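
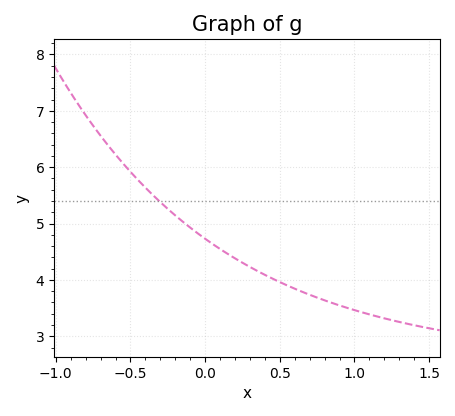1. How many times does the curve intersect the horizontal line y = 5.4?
1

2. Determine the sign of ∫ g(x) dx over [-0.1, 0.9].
positive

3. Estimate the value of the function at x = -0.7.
6.56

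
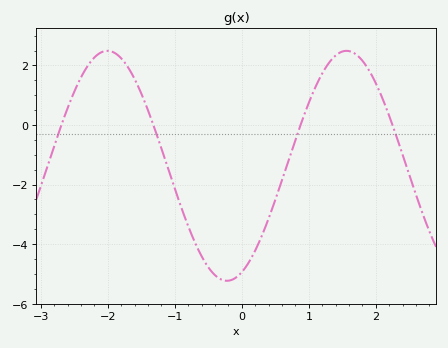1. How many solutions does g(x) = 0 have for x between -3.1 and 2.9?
4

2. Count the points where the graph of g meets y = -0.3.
4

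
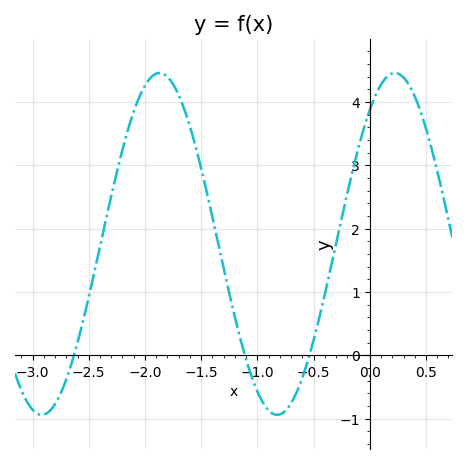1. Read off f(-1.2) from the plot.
0.6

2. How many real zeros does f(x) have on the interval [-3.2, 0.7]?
3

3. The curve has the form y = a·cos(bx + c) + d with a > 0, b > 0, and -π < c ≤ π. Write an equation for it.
y = 2.7cos(3x - 0.67) + 1.76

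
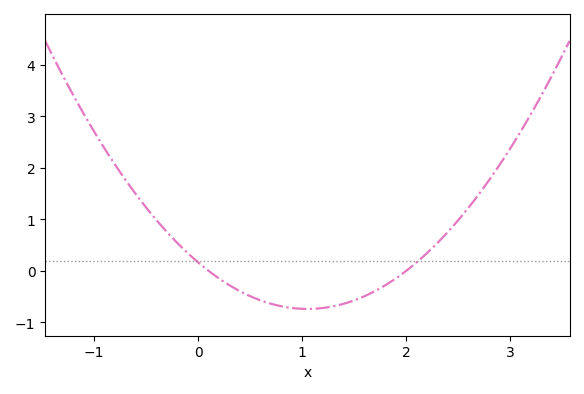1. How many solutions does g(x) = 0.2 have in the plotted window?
2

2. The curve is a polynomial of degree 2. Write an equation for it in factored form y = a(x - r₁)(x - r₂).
y = 0.82(x - 0.1)(x - 2)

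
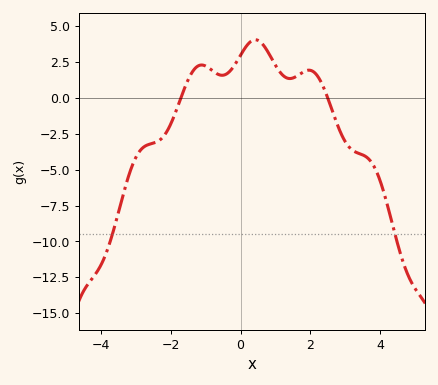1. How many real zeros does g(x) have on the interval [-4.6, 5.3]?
2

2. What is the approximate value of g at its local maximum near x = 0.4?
4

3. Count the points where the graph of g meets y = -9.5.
2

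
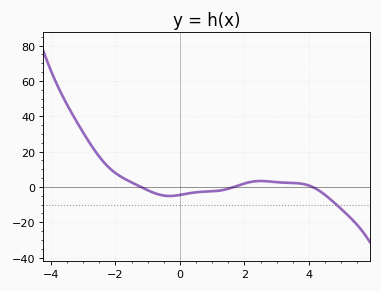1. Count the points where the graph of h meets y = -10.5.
1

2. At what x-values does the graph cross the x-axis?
-1.22, 1.68, 4.1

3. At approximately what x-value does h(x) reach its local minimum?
-0.318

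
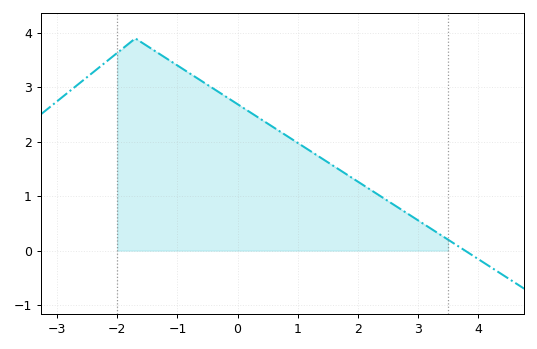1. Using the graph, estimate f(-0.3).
2.9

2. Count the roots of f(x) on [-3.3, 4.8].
1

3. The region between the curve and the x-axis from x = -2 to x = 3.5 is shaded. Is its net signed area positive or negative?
positive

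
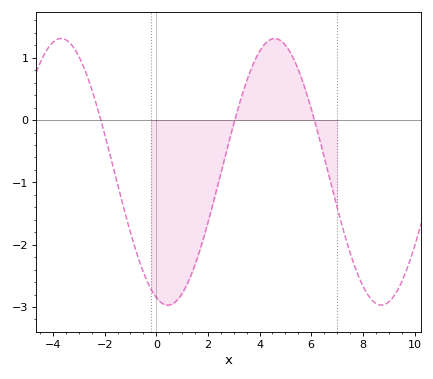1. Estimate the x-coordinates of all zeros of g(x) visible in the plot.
-2.14, 3.04, 6.12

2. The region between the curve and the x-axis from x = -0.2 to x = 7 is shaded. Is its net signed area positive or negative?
negative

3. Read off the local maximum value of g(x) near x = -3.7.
1.31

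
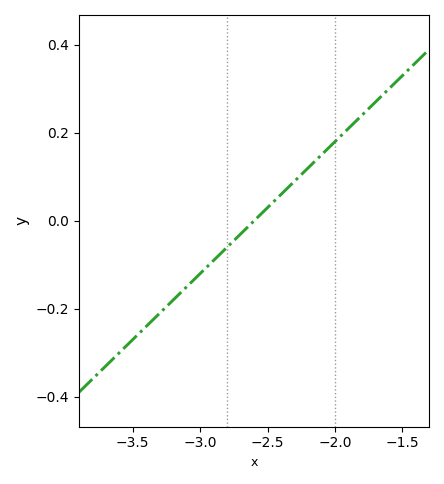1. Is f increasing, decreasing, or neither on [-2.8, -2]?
increasing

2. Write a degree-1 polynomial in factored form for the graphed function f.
y = 0.3(x + 2.6)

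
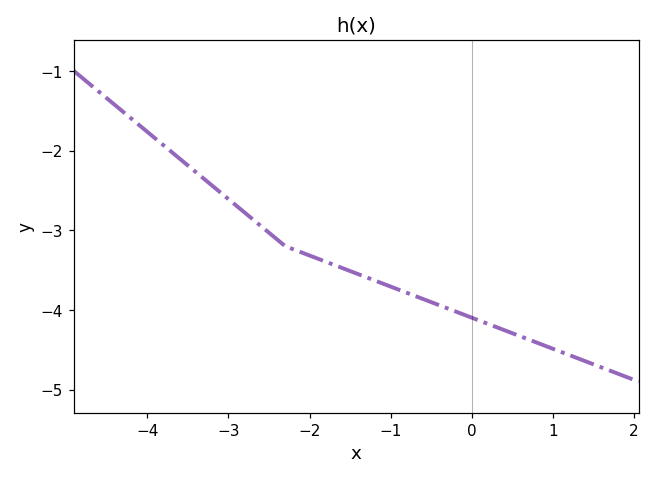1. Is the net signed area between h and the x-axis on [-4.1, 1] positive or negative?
negative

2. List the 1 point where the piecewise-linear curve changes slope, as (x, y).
(-2.3, -3.2)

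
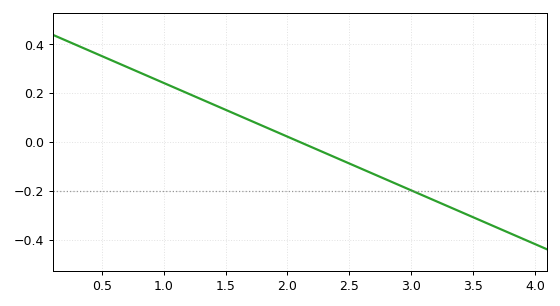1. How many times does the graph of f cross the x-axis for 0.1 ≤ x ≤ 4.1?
1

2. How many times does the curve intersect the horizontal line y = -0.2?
1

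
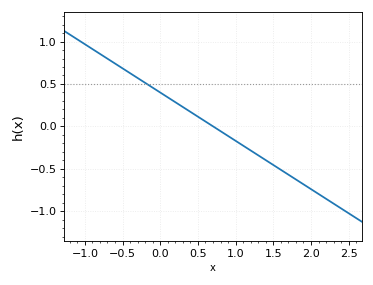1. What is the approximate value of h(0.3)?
0.228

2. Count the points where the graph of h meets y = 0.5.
1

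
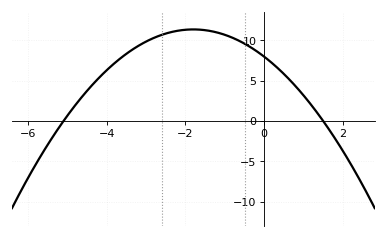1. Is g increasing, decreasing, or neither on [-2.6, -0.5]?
neither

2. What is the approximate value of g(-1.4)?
11.2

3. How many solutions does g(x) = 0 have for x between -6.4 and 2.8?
2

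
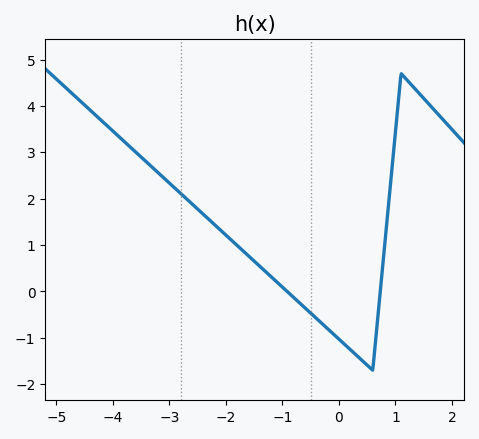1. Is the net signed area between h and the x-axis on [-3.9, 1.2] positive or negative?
positive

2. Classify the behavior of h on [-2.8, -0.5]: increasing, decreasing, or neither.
decreasing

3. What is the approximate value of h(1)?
3.4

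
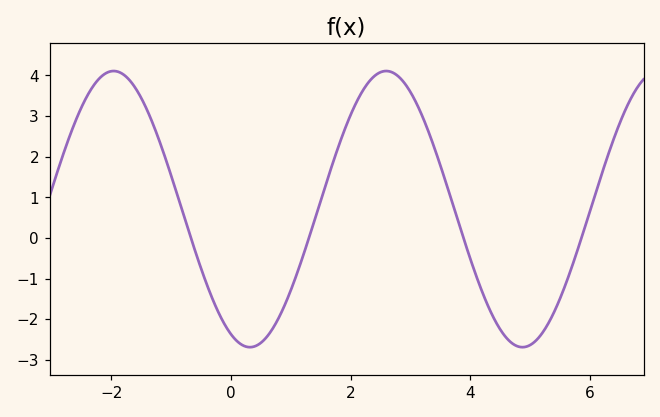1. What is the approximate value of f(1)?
-1.29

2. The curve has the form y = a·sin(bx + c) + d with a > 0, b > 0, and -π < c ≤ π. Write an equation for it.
y = 3.4sin(1.38x - 2.01) + 0.71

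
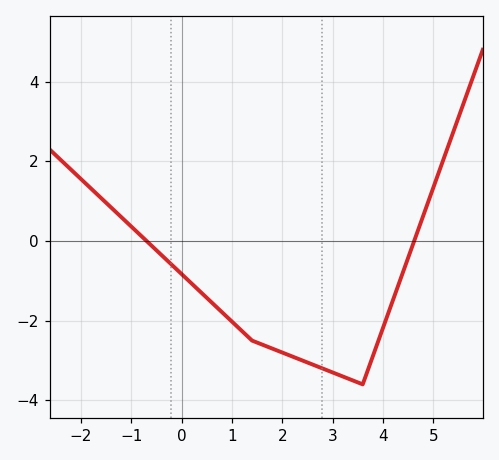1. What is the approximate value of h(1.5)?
-2.55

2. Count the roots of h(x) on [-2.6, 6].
2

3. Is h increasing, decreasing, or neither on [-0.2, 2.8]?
decreasing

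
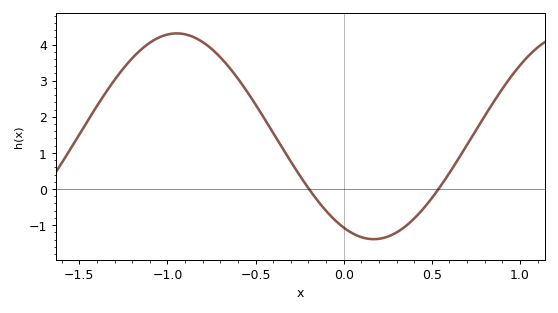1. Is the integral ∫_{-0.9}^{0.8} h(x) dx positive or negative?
positive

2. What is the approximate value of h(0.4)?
-0.8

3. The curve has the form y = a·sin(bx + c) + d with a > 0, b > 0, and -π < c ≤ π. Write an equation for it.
y = 2.85sin(2.8x - 2) + 1.46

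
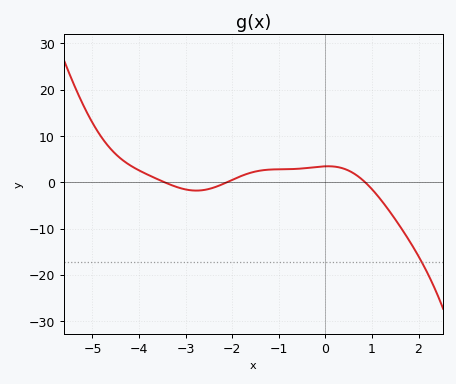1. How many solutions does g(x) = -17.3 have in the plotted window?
1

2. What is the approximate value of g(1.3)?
-5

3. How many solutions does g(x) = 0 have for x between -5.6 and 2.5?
3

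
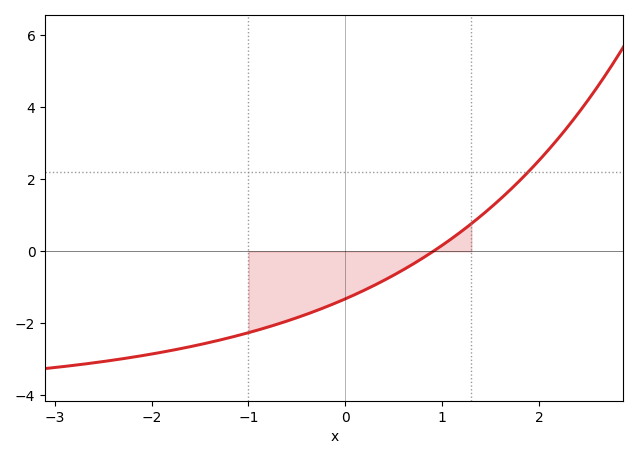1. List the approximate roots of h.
0.9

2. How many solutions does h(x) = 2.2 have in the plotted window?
1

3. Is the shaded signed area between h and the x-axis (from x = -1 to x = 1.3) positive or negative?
negative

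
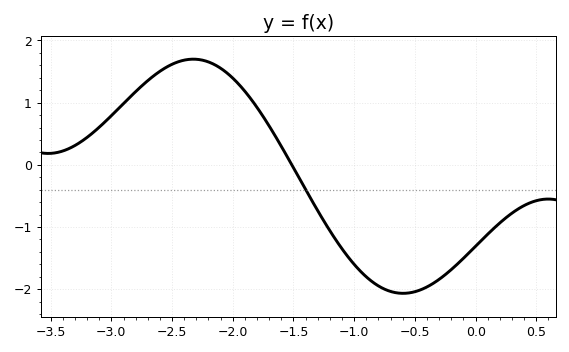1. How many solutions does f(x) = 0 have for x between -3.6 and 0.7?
1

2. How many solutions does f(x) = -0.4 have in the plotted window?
1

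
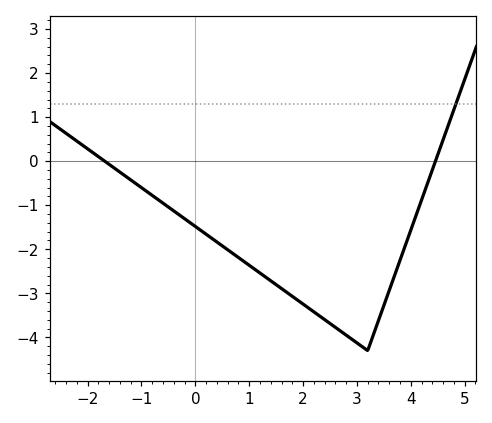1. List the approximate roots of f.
-1.6, 4.4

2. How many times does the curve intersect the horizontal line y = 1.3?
1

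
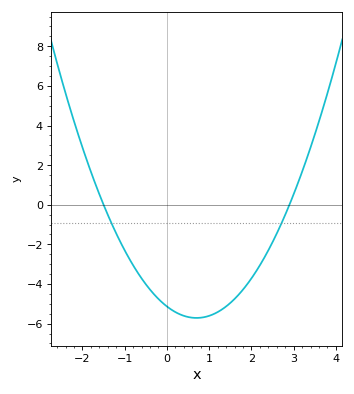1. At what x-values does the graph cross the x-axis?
-1.5, 2.9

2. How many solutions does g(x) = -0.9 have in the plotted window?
2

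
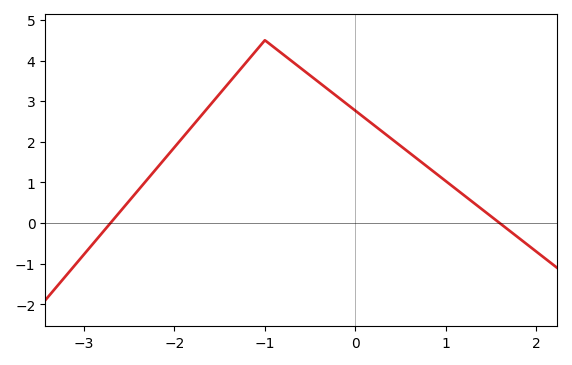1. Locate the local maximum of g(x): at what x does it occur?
-1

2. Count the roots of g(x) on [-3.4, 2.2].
2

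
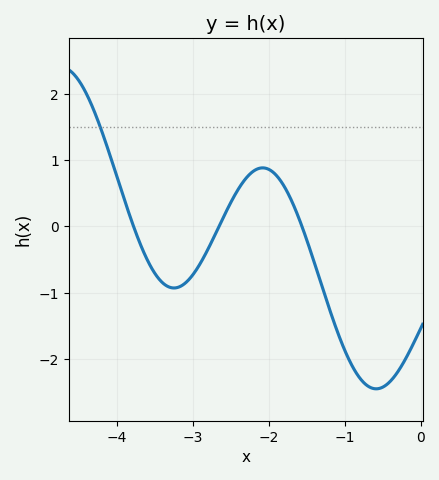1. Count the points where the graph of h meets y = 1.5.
1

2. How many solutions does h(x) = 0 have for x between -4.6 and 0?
3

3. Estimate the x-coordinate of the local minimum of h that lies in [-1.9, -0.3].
-0.6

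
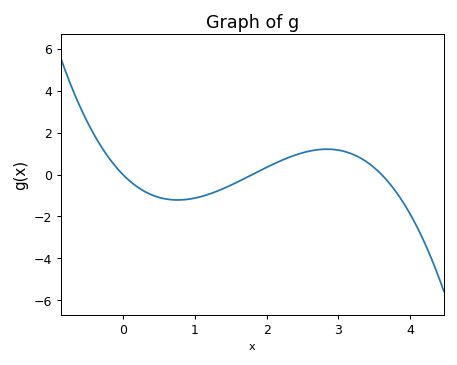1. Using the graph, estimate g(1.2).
-1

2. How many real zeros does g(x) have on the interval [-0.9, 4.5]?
3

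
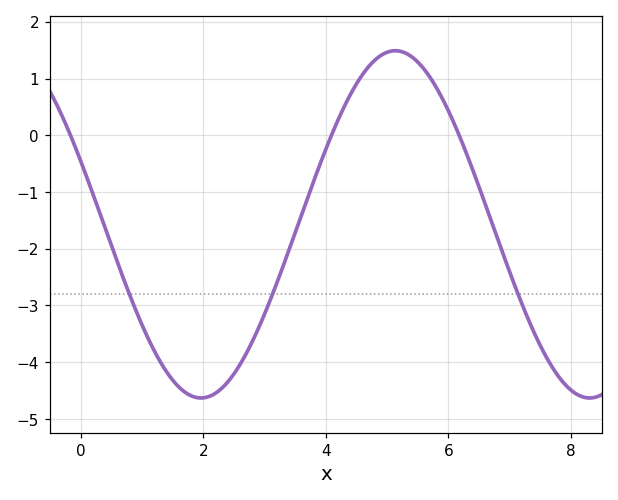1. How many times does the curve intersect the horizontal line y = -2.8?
3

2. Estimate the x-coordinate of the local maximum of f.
5.2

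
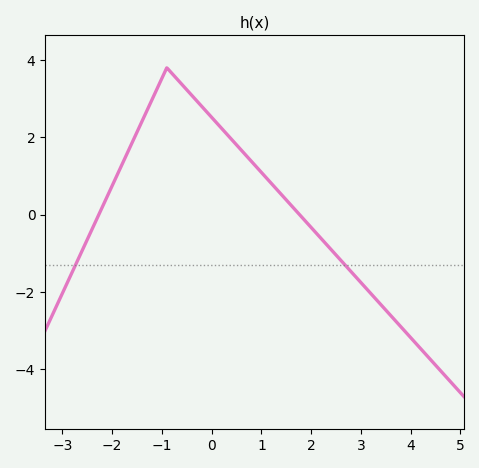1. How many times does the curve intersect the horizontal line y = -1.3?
2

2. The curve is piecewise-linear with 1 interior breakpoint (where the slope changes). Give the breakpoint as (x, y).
(-0.9, 3.8)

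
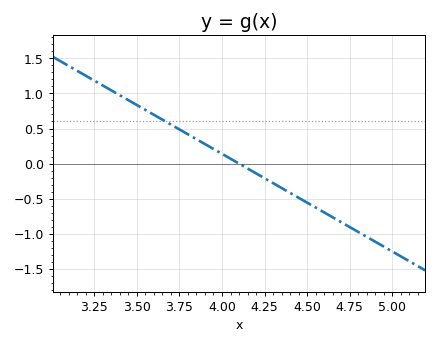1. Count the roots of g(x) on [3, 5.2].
1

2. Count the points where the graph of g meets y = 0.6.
1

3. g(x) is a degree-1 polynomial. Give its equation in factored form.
y = -1.39(x - 4.1)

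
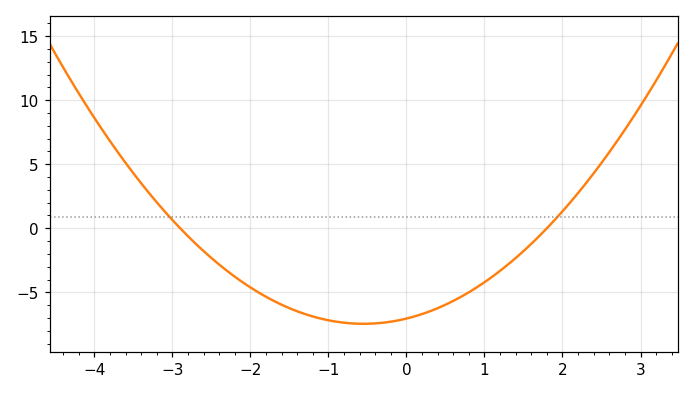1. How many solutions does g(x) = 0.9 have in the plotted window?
2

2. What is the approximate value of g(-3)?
0.5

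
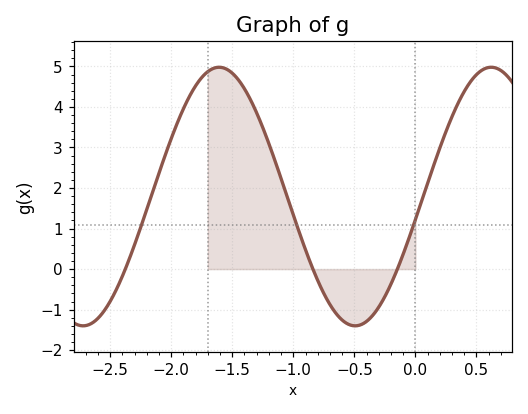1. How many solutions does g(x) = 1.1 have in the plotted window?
3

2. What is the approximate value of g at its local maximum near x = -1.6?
4.98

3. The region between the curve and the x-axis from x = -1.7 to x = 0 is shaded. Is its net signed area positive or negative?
positive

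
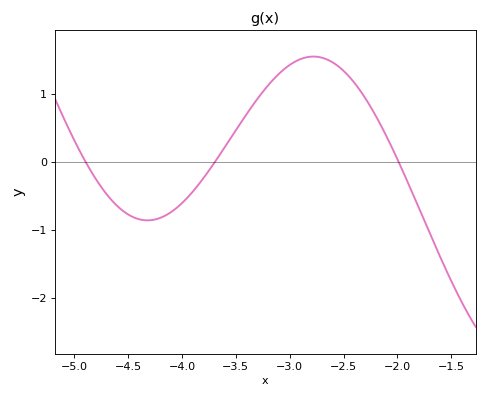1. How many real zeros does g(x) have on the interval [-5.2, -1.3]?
3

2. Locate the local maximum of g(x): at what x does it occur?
-2.8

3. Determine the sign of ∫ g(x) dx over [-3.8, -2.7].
positive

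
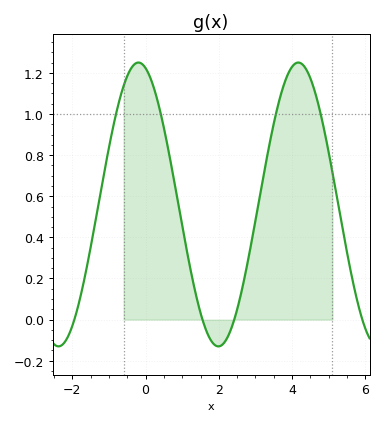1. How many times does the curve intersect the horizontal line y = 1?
4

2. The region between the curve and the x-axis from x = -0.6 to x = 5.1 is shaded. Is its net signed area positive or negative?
positive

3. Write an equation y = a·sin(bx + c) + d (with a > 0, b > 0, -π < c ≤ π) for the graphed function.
y = 0.69sin(1.4x + 1.9) + 0.56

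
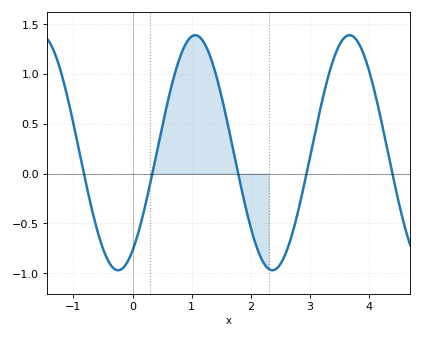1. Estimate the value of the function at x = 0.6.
0.75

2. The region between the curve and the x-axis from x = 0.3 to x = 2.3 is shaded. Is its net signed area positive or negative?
positive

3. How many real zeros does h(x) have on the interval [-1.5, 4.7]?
5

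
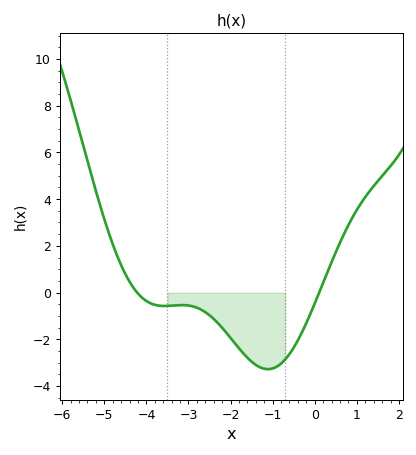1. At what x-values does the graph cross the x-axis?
-4.2, 0.2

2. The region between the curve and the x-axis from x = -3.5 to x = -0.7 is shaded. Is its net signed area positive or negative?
negative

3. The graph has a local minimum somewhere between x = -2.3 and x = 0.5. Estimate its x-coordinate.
-1.2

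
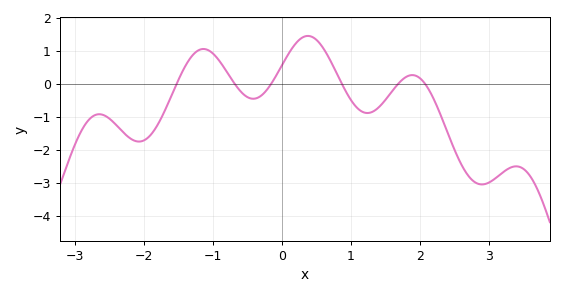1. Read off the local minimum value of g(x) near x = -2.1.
-1.7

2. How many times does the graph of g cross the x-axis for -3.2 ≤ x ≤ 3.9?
6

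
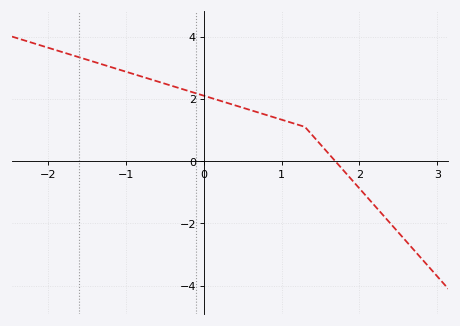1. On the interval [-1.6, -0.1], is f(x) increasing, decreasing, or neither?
decreasing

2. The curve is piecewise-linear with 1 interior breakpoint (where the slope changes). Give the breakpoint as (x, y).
(1.3, 1.1)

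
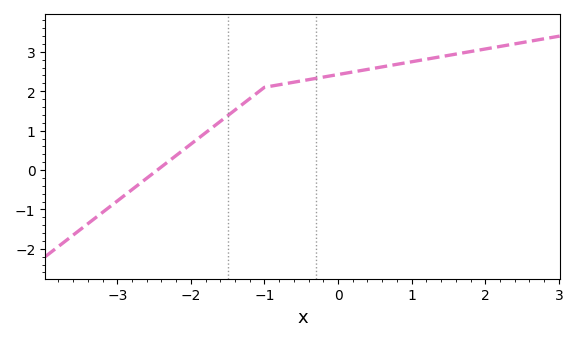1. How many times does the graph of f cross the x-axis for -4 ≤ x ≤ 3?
1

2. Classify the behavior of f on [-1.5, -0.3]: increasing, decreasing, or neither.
increasing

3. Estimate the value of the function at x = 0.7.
2.7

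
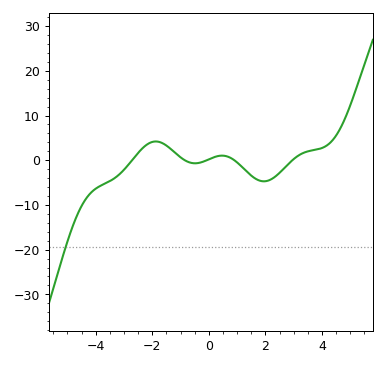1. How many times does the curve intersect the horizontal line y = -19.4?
1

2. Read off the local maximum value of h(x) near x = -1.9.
4.2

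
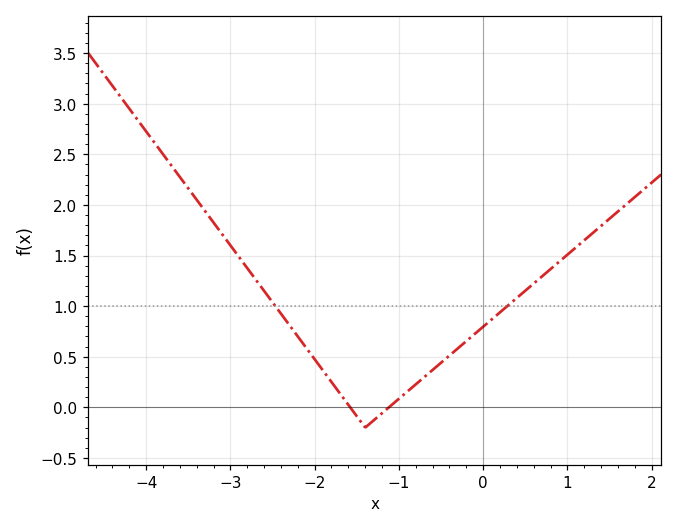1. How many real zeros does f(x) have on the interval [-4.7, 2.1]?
2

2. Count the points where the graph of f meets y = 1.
2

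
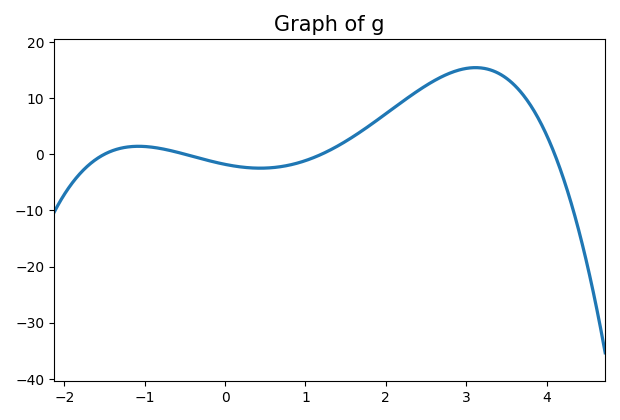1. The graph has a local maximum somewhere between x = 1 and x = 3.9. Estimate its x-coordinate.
3.11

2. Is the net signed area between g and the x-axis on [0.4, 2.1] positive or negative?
positive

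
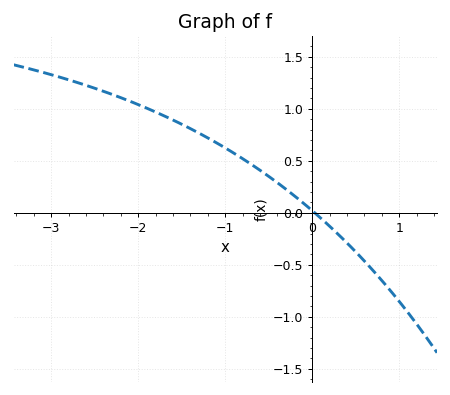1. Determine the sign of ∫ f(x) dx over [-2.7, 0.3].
positive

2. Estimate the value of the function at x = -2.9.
1.3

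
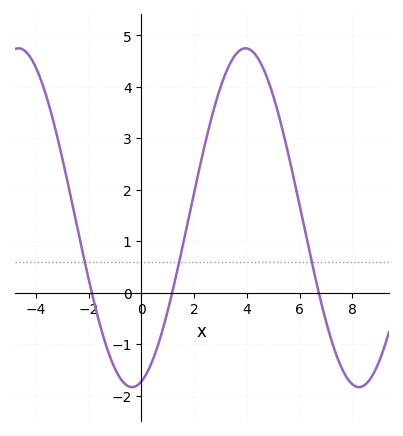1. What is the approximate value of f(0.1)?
-1.6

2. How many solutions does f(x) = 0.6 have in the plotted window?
3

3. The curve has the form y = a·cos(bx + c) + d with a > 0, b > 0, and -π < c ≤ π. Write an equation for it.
y = 3.29cos(0.73x - 2.9) + 1.46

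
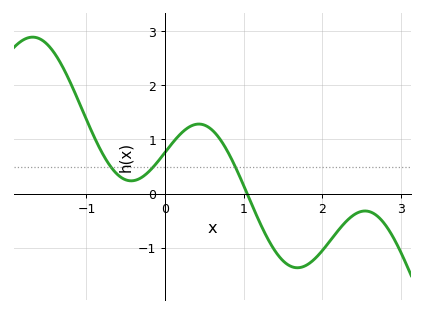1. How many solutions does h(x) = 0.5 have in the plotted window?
3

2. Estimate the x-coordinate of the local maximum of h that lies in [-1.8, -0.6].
-1.69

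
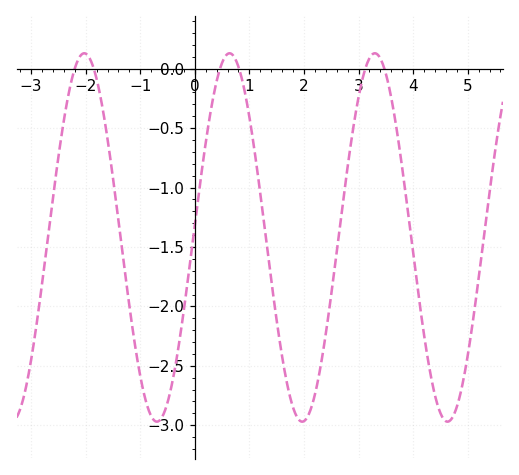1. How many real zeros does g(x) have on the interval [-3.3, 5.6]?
6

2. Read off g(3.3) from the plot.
0.15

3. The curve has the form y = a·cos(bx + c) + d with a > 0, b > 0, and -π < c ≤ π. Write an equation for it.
y = 1.55cos(2.4x - 1.5) - 1.42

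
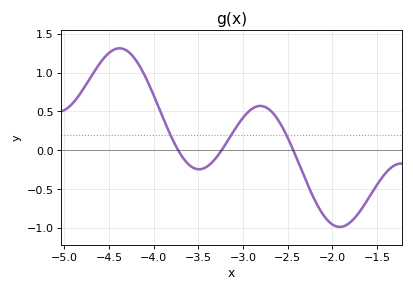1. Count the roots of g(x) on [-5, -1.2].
3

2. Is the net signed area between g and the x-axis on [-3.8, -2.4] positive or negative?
positive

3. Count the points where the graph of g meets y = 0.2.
3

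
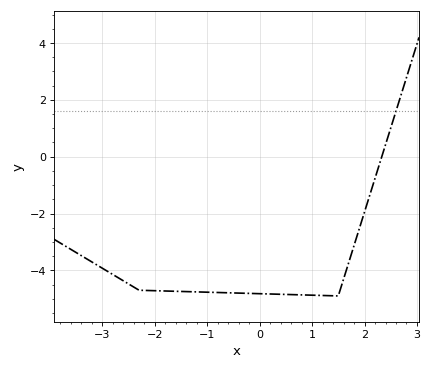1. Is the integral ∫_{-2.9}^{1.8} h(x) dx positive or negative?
negative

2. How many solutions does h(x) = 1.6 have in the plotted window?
1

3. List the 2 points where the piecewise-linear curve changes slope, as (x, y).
(-2.3, -4.7); (1.5, -4.9)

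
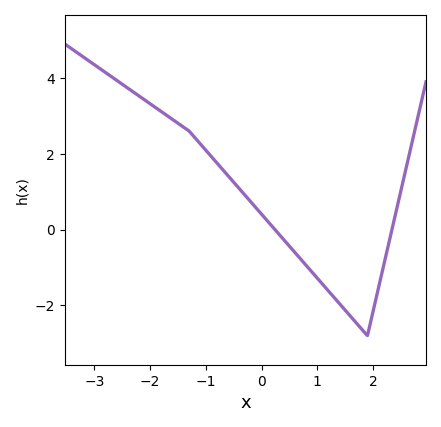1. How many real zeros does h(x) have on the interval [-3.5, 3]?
2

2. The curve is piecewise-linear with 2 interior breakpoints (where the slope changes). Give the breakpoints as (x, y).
(-1.3, 2.6); (1.9, -2.8)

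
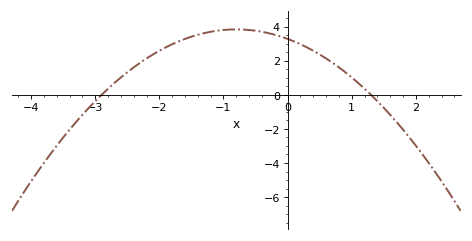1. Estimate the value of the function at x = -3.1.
-0.766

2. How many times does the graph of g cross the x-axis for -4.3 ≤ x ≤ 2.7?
2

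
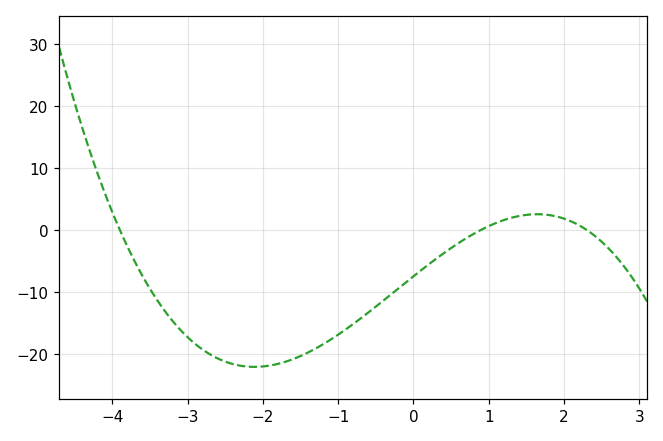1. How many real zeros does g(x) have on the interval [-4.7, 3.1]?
3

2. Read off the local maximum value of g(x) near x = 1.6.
3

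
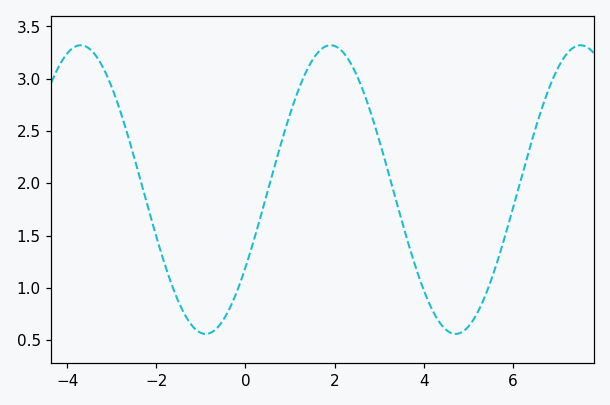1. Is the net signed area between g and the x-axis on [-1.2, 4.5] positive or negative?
positive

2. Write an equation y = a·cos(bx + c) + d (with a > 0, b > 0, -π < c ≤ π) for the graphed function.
y = 1.38cos(1.12x - 2.14) + 1.94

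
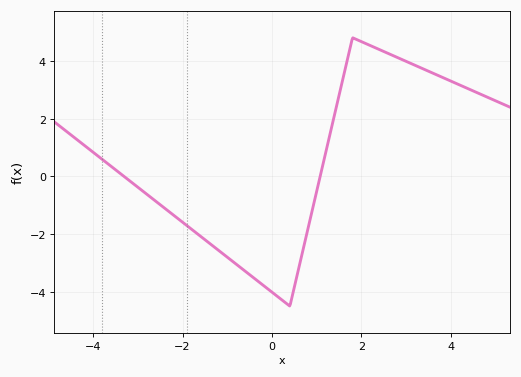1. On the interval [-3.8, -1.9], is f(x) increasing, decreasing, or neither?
decreasing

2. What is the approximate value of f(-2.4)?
-1.11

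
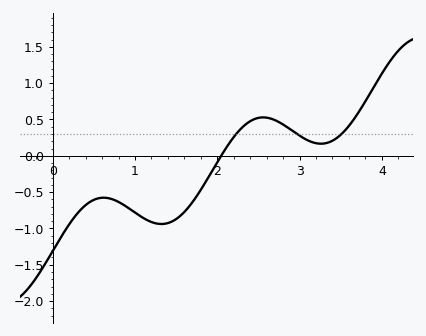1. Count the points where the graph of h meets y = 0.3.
3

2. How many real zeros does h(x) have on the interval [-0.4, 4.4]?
1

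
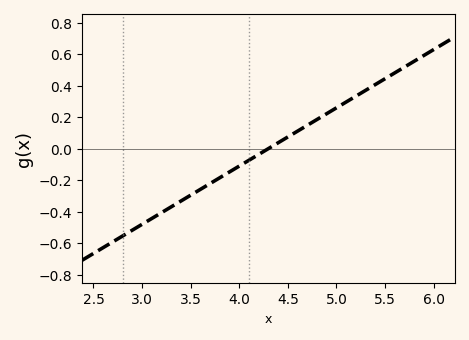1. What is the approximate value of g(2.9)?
-0.52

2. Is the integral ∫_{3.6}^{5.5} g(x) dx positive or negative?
positive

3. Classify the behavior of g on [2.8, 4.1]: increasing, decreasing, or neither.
increasing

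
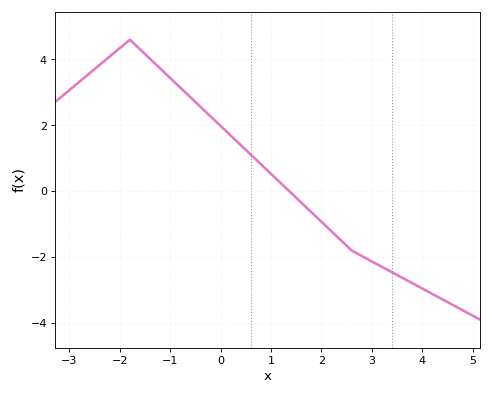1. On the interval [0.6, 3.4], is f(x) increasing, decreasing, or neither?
decreasing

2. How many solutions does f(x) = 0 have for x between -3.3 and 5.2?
1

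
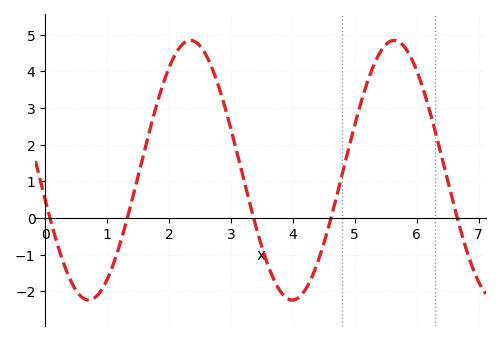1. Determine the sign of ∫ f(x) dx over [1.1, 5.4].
positive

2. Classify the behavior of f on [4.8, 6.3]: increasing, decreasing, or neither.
neither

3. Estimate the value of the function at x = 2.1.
4.46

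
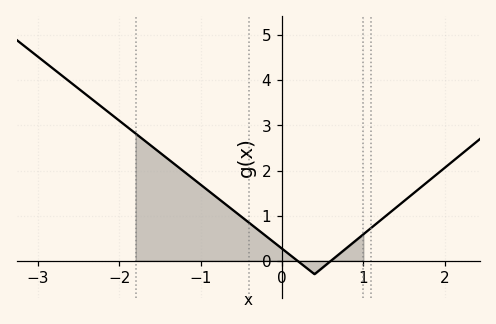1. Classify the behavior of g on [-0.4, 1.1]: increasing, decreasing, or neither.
neither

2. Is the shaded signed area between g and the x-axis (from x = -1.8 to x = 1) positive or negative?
positive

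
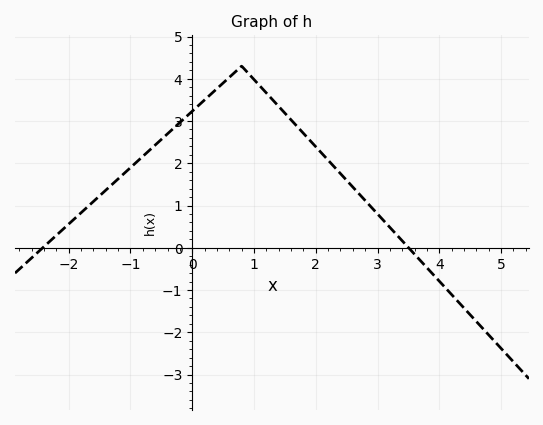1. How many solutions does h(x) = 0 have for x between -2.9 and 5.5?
2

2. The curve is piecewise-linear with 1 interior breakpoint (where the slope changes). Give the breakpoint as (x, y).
(0.8, 4.3)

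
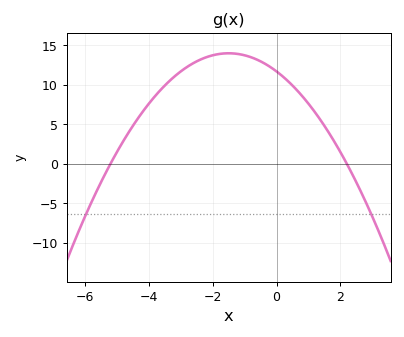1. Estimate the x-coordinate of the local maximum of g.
-1.5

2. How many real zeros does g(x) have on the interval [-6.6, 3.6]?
2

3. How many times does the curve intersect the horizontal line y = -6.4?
2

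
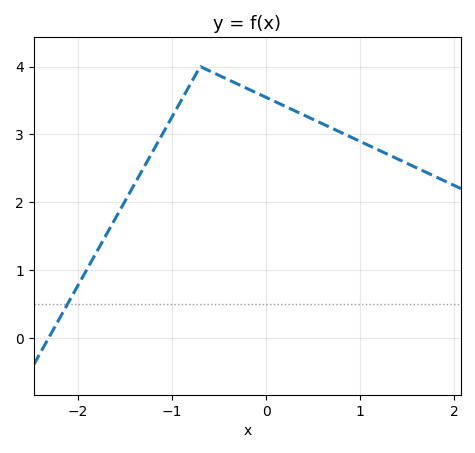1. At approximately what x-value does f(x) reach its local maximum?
-0.7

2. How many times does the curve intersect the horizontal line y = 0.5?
1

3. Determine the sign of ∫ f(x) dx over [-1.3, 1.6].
positive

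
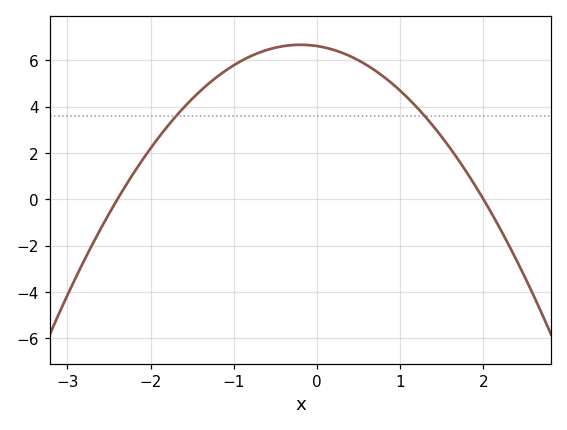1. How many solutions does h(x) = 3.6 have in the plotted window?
2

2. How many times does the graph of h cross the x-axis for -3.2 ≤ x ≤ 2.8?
2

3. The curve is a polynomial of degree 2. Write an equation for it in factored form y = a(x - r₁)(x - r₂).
y = -1.38(x + 2.4)(x - 2)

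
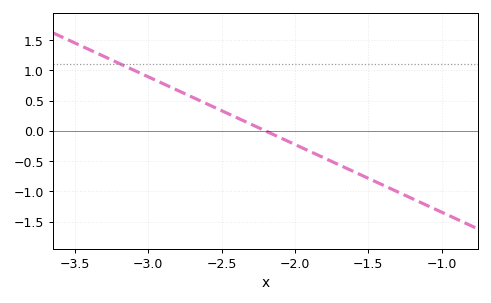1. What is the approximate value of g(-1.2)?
-1.12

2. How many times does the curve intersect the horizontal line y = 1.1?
1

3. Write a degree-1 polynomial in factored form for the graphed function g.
y = -1.12(x + 2.2)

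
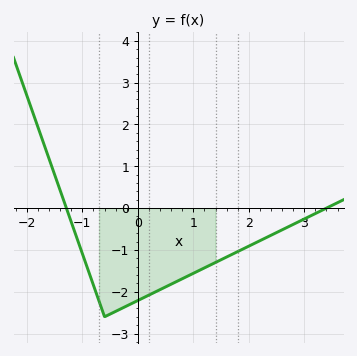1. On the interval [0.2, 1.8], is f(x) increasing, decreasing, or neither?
increasing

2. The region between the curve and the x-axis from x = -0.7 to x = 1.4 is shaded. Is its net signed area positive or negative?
negative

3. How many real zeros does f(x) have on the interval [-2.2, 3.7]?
2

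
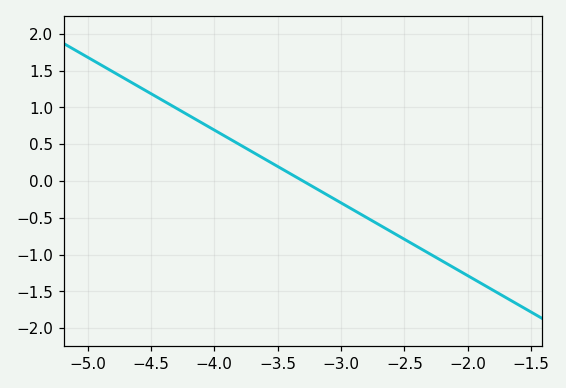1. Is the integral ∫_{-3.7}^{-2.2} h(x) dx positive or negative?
negative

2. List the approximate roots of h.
-3.3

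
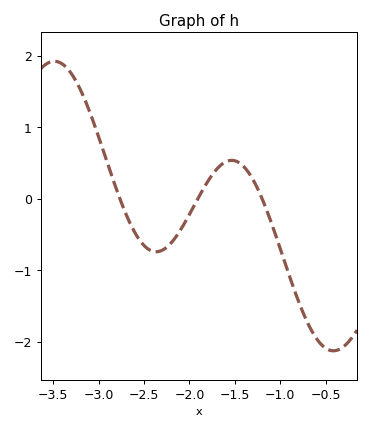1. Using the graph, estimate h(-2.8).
0.115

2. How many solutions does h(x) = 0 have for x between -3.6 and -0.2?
3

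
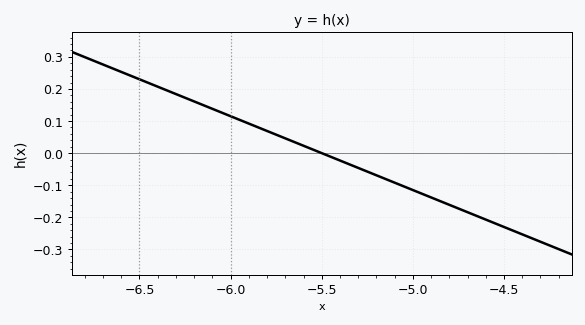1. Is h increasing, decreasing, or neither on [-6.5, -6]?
decreasing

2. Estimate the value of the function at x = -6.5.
0.23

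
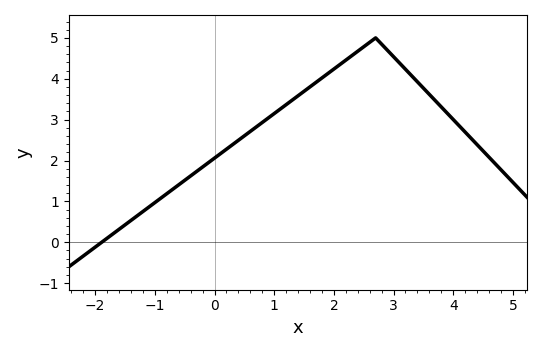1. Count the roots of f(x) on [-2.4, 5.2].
1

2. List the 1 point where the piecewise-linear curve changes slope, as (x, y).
(2.7, 5)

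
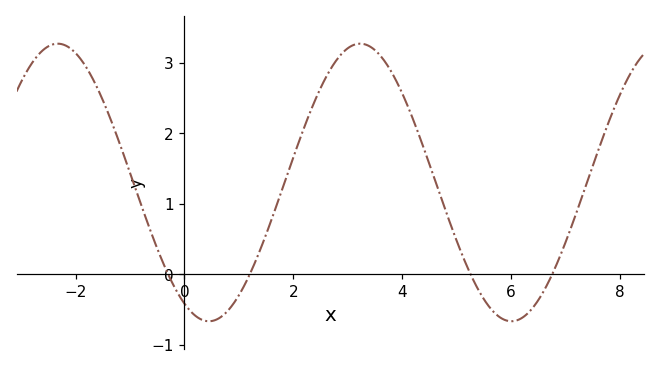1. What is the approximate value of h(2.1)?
1.9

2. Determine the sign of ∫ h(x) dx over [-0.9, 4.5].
positive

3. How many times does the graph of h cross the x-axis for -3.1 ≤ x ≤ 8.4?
4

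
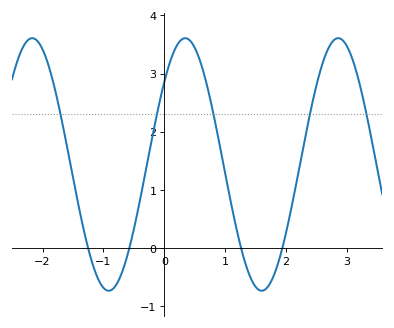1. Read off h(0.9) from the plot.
1.83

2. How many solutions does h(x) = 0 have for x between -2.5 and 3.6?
4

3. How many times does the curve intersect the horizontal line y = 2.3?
5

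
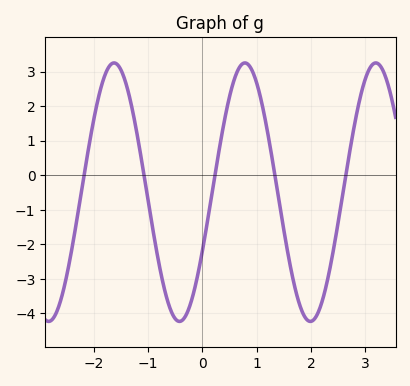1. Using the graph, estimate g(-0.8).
-2.55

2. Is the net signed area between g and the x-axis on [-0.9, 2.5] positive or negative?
negative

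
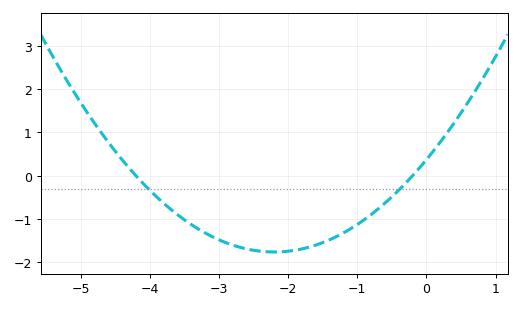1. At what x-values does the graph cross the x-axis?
-4.2, -0.2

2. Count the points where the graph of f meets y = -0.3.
2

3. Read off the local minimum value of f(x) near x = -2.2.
-1.76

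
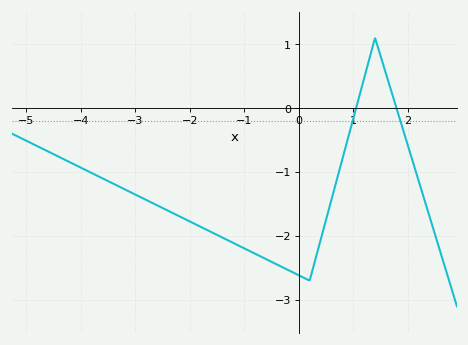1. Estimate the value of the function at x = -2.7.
-1.5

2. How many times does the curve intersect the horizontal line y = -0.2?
2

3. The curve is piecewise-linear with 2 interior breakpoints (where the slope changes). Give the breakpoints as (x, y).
(0.2, -2.7); (1.4, 1.1)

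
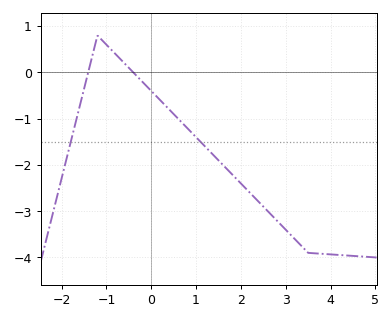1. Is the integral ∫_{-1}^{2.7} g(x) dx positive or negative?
negative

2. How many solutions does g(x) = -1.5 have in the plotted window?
2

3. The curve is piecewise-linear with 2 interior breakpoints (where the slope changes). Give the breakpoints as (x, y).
(-1.2, 0.8); (3.5, -3.9)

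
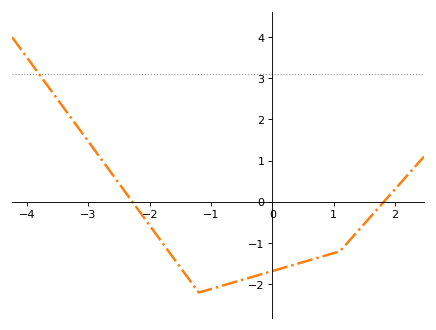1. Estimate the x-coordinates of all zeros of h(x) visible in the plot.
-2.28, 1.82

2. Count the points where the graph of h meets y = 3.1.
1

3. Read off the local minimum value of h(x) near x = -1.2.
-2.2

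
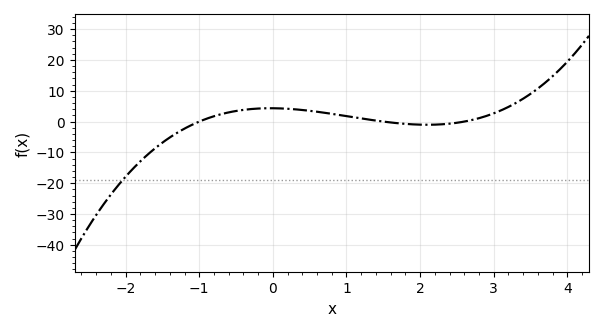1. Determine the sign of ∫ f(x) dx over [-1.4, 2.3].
positive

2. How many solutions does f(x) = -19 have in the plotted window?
1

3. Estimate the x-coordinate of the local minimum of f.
2.1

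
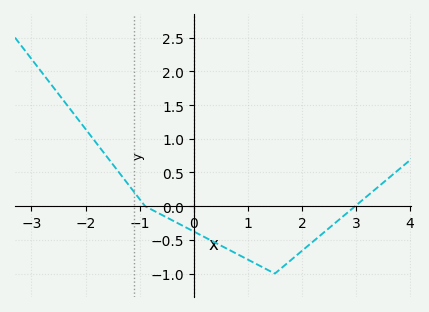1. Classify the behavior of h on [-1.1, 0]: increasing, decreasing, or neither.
decreasing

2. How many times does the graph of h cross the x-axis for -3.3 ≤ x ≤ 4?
2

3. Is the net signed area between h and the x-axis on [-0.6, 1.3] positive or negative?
negative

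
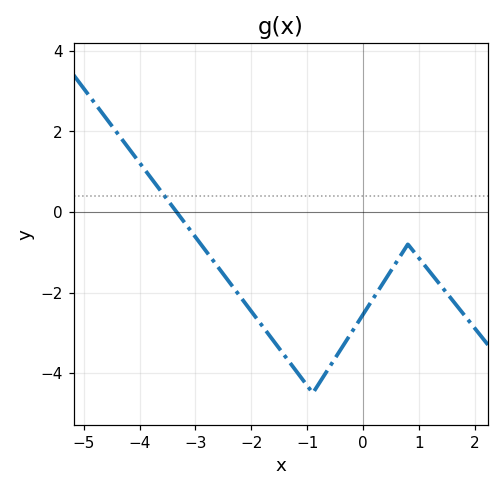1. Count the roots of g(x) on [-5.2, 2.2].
1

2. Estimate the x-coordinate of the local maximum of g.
0.799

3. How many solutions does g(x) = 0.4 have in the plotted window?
1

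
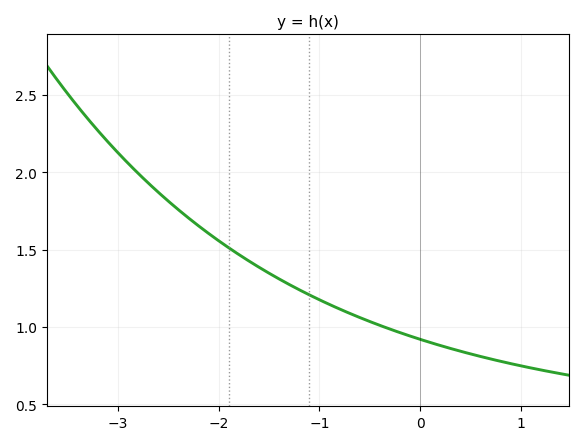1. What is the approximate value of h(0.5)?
0.826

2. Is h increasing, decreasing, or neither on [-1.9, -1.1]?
decreasing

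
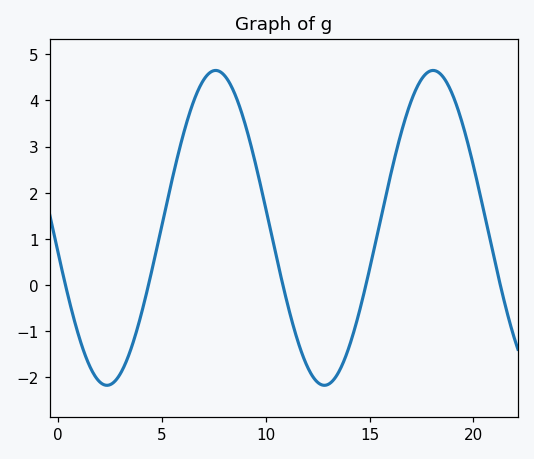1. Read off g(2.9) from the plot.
-1.99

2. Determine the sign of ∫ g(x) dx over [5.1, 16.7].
positive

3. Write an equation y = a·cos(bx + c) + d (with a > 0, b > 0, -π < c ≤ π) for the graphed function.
y = 3.41cos(0.6x + 1.73) + 1.24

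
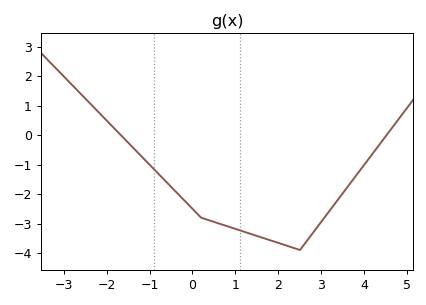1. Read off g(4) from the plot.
-0.997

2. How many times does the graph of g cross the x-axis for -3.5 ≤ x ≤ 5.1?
2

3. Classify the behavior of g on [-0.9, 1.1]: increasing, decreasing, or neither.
decreasing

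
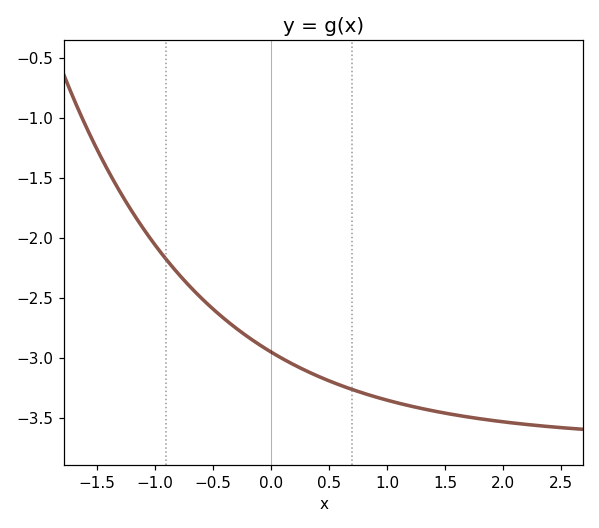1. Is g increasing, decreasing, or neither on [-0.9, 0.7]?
decreasing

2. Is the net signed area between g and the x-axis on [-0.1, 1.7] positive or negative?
negative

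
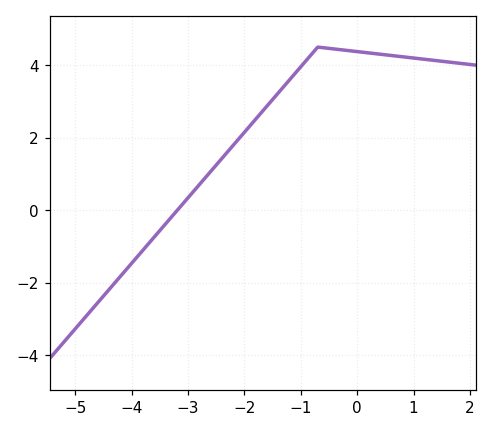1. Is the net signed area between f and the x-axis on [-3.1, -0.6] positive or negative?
positive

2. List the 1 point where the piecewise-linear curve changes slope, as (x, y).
(-0.7, 4.5)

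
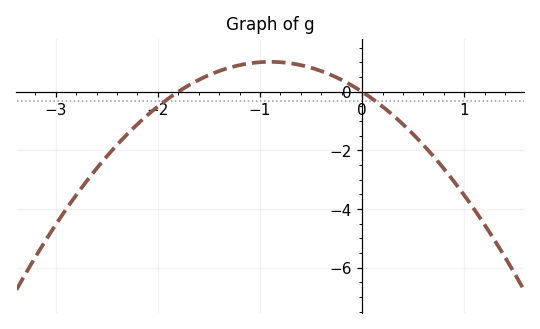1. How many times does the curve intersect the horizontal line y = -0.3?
2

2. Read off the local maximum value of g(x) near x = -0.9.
1.02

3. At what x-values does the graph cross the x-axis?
-1.8, 0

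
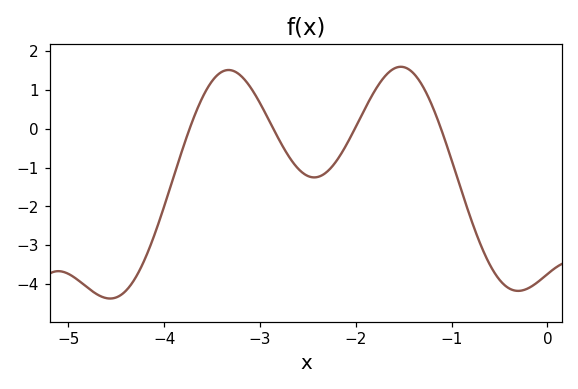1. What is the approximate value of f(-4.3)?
-3.8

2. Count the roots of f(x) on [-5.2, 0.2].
4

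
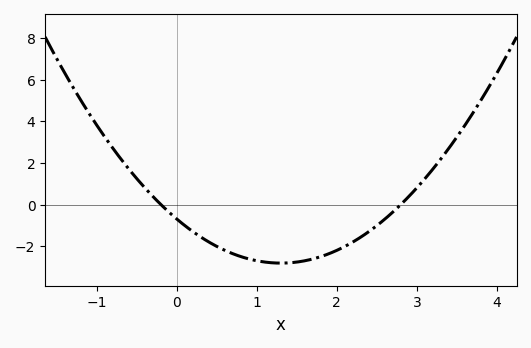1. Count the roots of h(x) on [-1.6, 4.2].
2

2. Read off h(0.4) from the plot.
-1.8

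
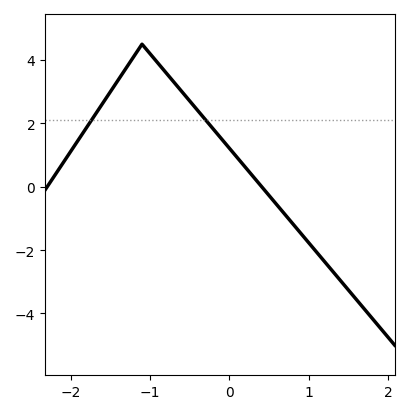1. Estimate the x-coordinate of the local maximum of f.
-1.1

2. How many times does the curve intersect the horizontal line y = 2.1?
2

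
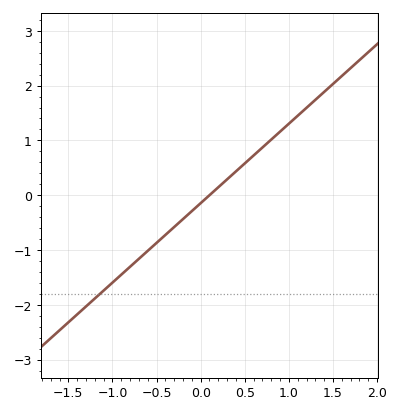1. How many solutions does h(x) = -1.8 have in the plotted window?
1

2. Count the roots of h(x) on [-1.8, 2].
1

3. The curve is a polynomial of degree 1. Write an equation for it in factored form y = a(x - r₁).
y = 1.45(x - 0.1)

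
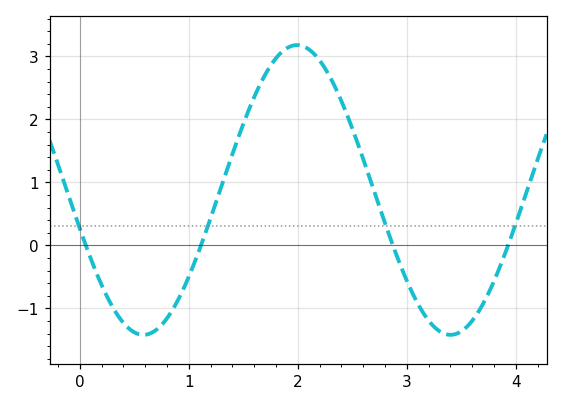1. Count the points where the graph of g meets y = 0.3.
4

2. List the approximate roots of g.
0.1, 1.1, 2.9, 3.9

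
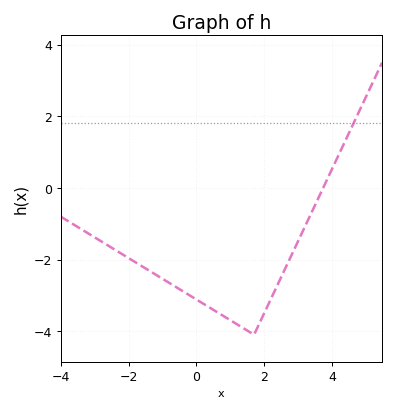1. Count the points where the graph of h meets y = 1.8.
1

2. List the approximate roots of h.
3.8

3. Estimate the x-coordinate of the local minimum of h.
1.6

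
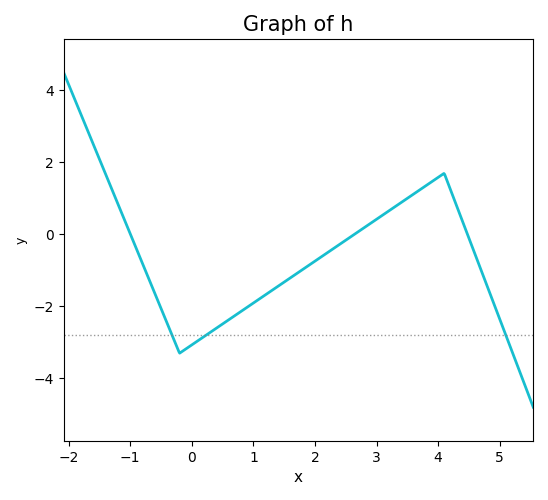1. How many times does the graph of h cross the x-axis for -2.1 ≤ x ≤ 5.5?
3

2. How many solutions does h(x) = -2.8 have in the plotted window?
3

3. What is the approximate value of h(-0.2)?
-3.3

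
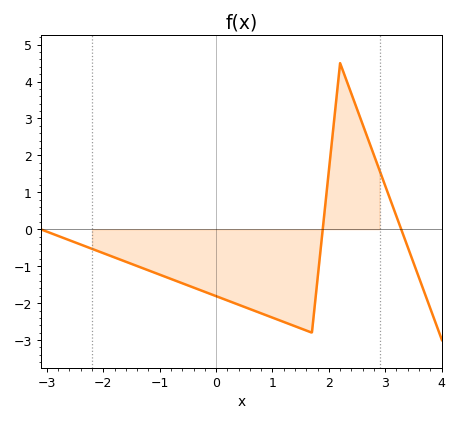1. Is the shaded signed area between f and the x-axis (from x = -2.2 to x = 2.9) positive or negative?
negative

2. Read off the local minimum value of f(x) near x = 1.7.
-2.8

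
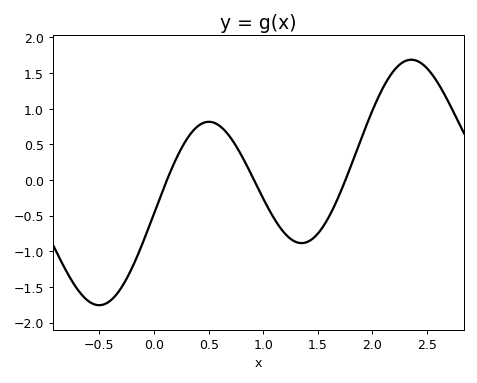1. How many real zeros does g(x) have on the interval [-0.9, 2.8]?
3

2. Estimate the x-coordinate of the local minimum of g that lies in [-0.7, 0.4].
-0.502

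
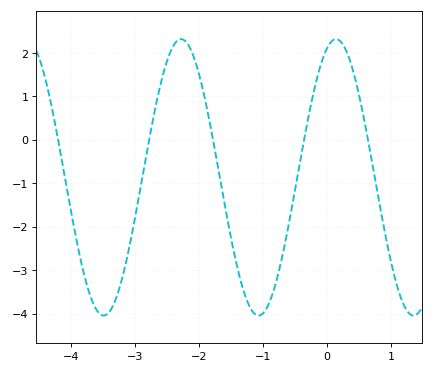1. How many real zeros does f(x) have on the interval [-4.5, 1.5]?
5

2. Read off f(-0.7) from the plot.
-2.7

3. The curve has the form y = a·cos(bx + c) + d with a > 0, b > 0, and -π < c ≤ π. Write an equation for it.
y = 3.18cos(2.6x - 0.36) - 0.86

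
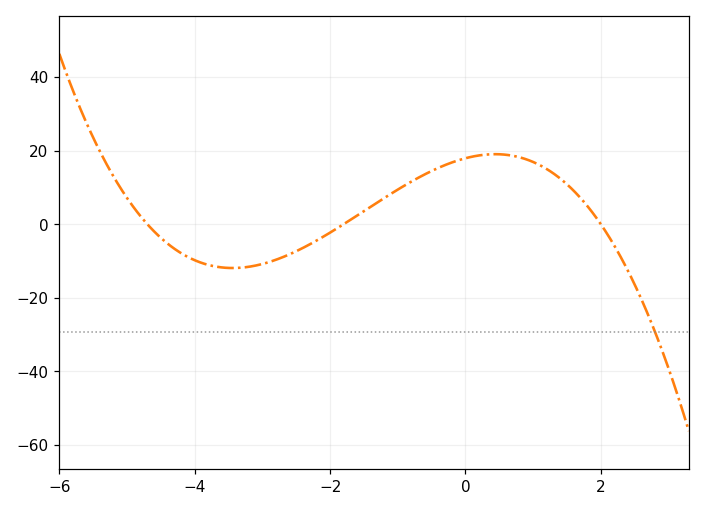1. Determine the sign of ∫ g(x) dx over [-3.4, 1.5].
positive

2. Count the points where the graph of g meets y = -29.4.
1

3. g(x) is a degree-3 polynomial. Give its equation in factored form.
y = -1.06(x + 4.7)(x + 1.8)(x - 2)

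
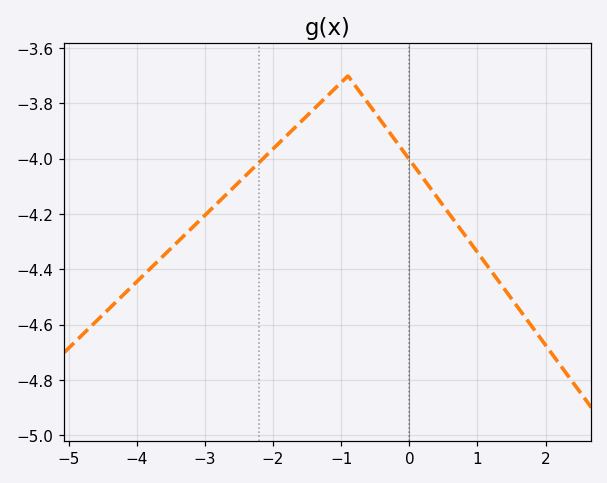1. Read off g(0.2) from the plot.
-4.06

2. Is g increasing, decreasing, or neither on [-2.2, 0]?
neither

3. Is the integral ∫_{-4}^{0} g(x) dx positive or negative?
negative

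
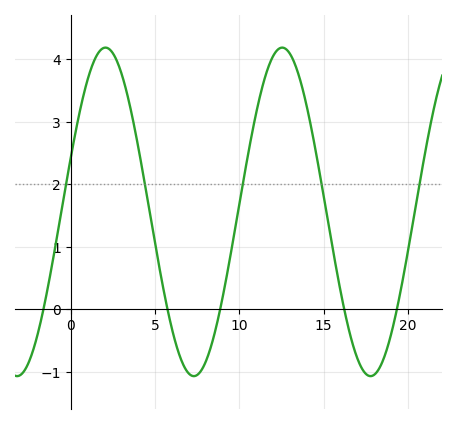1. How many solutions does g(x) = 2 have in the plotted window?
5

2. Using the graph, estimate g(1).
3.7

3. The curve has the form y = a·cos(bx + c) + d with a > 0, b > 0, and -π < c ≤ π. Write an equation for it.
y = 2.63cos(0.6x - 1.2) + 1.56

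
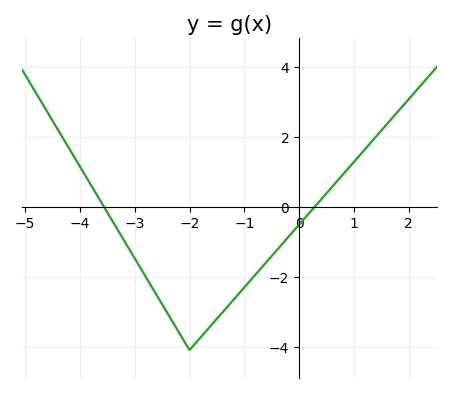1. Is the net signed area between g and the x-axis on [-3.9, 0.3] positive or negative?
negative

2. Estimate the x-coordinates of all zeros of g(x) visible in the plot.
-3.56, 0.287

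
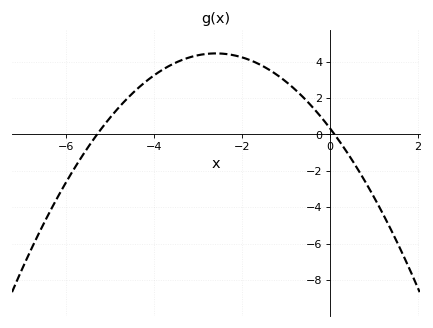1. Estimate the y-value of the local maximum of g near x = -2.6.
4.45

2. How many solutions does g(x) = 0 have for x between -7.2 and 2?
2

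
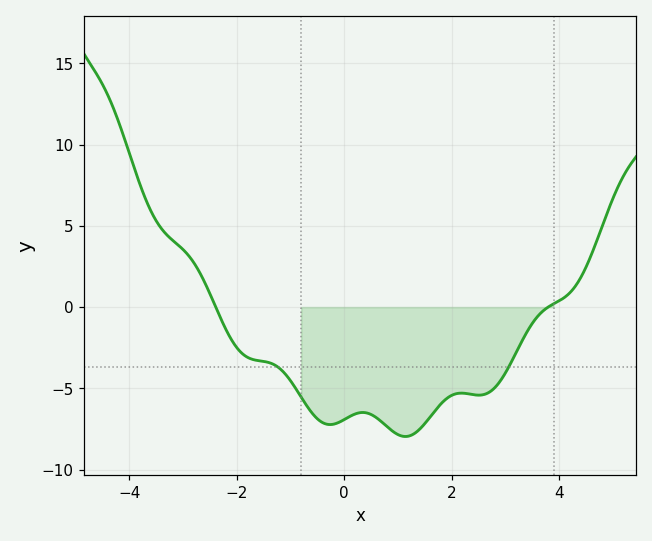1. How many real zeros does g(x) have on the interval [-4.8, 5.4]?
2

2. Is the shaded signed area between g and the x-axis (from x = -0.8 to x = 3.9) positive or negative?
negative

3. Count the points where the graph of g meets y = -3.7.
2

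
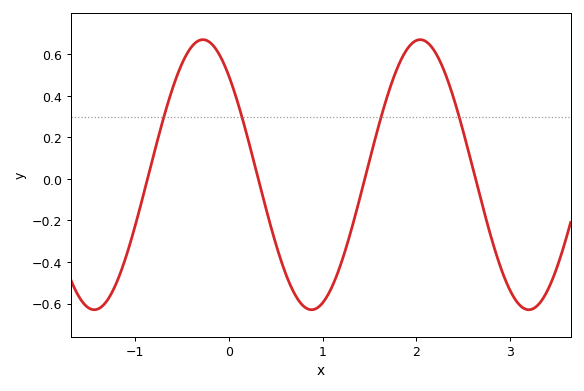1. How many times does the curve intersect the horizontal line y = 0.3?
4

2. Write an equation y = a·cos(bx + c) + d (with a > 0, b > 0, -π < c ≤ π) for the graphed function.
y = 0.65cos(2.71x + 0.752) + 0.02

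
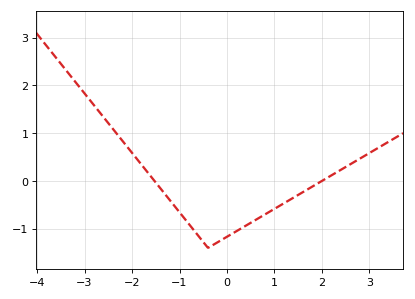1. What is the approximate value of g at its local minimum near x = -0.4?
-1.4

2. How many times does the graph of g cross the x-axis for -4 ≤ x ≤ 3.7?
2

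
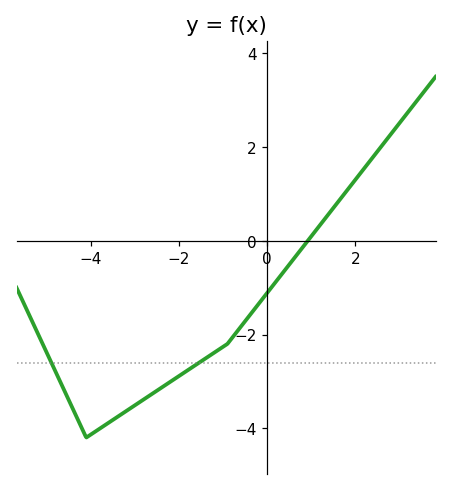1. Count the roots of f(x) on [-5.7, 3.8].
1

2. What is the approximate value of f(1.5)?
0.8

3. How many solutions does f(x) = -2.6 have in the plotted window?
2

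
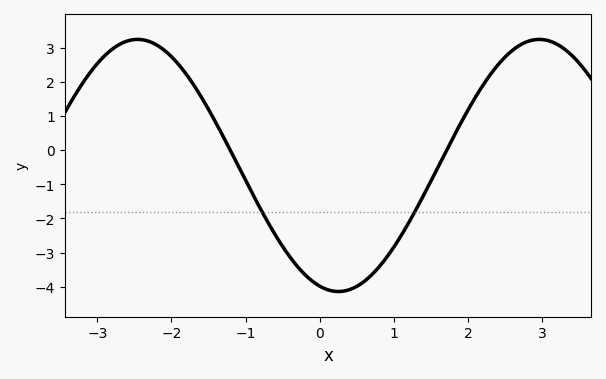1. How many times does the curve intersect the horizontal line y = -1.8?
2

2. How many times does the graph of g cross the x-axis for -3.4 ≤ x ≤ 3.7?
2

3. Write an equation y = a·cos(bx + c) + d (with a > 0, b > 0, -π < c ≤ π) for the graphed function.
y = 3.69cos(1.16x + 2.85) - 0.45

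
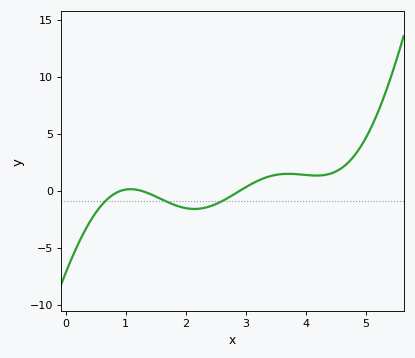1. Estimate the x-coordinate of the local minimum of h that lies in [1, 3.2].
2.1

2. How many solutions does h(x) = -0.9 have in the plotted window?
3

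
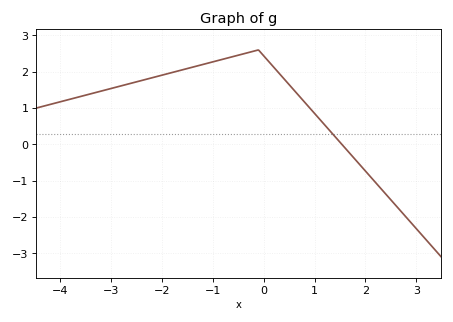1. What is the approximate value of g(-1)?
2.3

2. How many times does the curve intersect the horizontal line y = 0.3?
1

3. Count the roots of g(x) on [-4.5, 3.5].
1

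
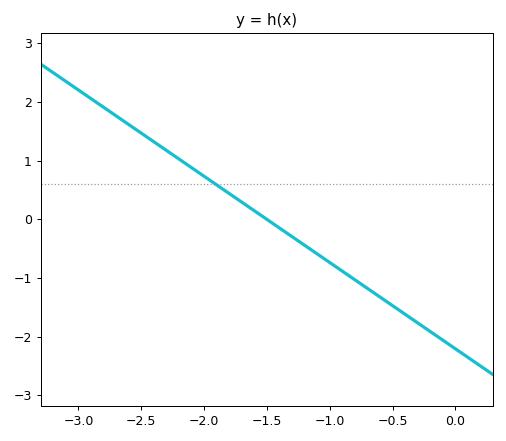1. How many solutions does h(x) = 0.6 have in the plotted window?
1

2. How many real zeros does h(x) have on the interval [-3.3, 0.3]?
1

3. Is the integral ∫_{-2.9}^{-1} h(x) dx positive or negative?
positive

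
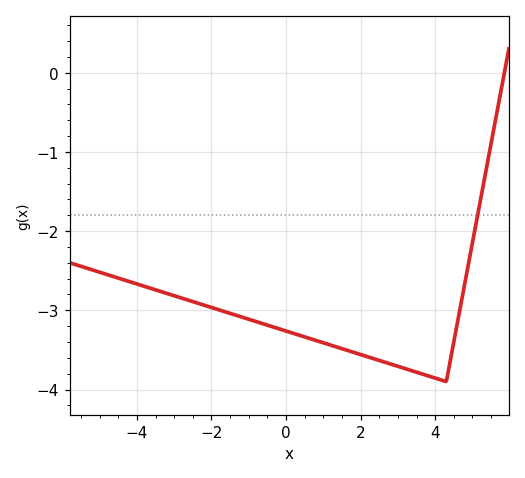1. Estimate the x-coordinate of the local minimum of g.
4.3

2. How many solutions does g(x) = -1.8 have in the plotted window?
1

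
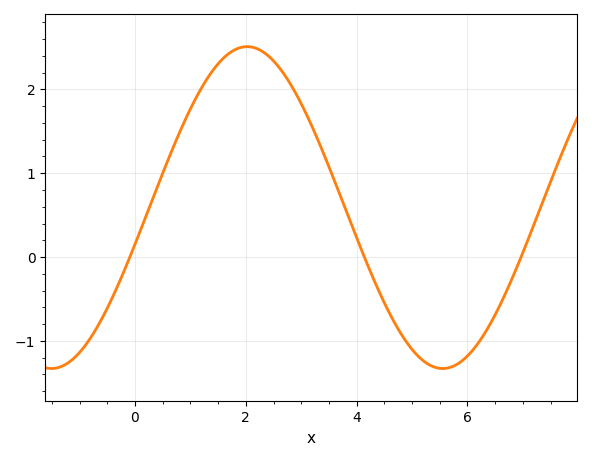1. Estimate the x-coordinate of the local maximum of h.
2.02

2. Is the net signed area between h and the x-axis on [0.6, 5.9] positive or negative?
positive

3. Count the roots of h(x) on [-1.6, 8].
3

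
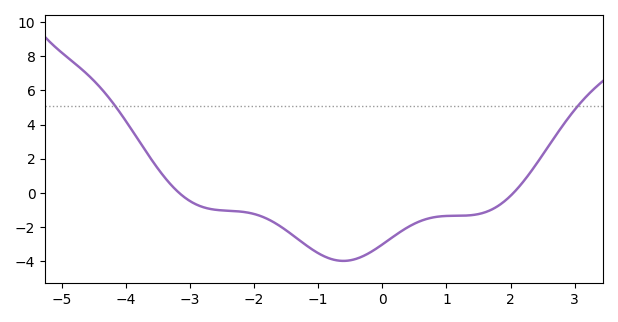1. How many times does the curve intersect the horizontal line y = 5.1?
2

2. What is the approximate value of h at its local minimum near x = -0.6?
-4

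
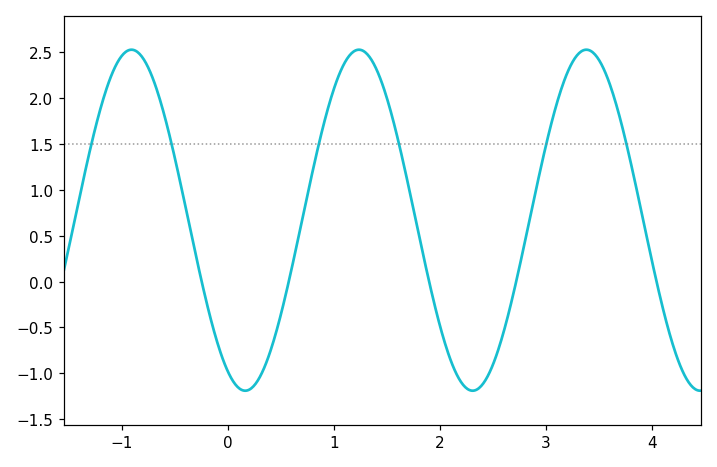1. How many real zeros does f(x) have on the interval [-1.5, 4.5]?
5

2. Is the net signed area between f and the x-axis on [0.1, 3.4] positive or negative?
positive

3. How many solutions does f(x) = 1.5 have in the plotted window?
6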